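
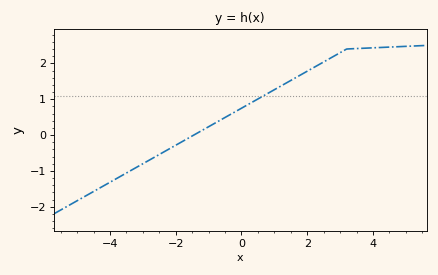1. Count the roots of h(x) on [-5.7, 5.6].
1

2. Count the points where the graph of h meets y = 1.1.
1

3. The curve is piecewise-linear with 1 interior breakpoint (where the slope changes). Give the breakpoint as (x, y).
(3.2, 2.4)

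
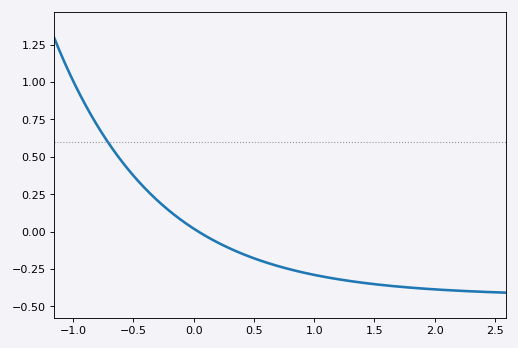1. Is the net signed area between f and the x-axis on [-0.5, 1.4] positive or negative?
negative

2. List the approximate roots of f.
0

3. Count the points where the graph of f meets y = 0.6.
1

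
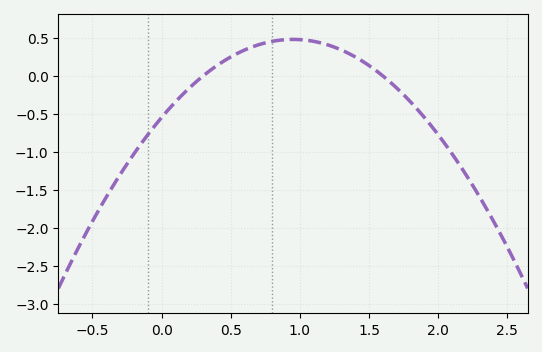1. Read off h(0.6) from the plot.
0.35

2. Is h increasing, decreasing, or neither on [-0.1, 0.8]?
increasing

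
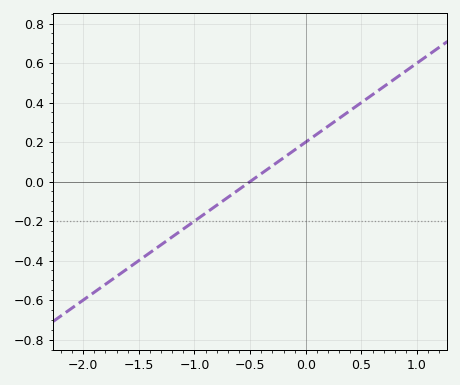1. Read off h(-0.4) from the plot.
0.04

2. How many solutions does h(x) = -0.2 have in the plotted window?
1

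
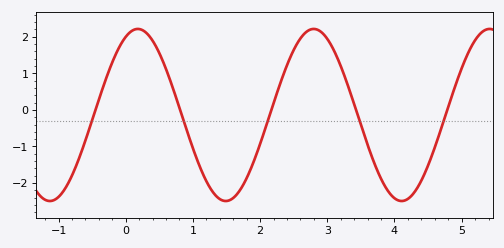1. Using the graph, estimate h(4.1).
-2.5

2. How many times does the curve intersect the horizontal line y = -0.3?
5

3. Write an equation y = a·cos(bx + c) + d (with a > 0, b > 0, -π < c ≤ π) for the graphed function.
y = 2.35cos(2.4x - 0.43) - 0.14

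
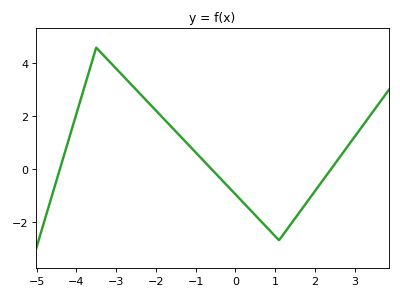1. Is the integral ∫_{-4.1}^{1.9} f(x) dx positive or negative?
positive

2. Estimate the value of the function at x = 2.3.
-0.225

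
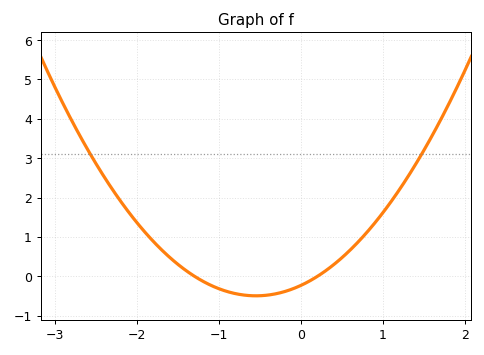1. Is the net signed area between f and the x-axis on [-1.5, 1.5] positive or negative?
positive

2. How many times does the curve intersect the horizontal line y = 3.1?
2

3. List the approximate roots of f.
-1.3, 0.2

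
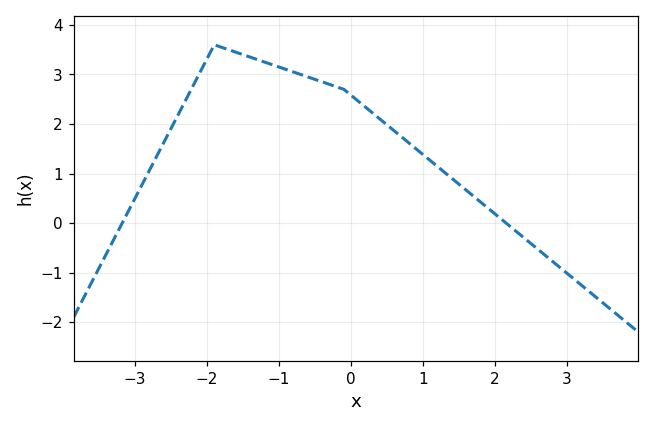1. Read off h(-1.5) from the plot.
3.4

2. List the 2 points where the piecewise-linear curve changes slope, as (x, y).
(-1.9, 3.6); (-0.1, 2.7)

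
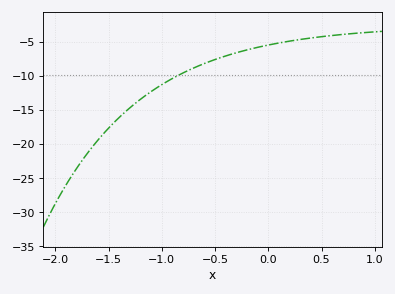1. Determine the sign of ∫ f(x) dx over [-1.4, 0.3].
negative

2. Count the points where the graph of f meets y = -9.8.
1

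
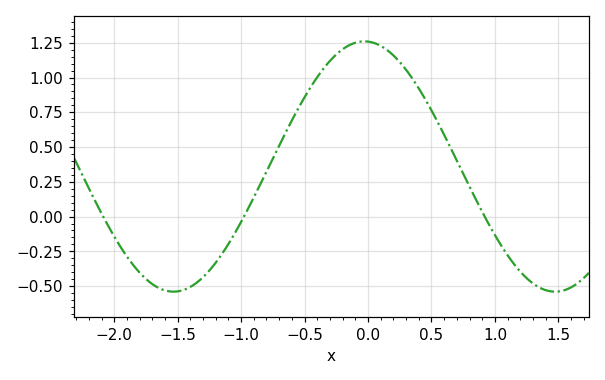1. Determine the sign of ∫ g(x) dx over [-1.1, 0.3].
positive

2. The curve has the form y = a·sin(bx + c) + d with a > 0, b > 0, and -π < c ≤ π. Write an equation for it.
y = 0.9sin(2.09x + 1.63) + 0.36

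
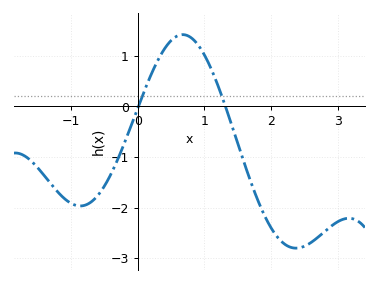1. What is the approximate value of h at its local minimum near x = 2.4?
-2.8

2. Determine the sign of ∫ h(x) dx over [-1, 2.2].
negative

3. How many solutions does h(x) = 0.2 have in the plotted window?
2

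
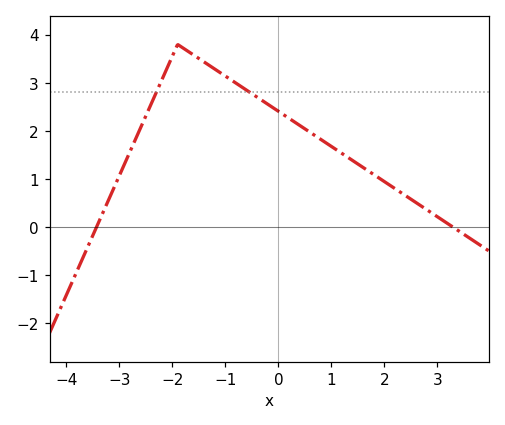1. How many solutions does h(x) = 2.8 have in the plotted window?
2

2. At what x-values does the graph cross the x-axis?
-3.43, 3.29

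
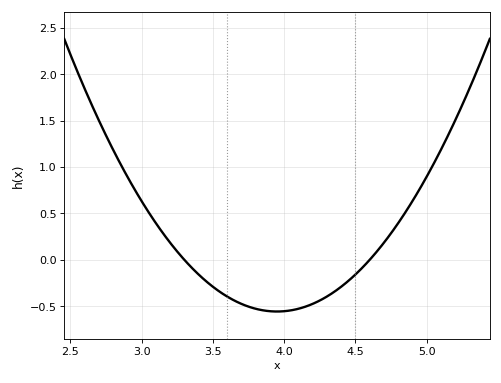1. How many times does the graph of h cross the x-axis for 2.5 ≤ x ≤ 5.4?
2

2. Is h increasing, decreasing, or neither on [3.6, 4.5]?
neither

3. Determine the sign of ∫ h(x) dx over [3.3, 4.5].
negative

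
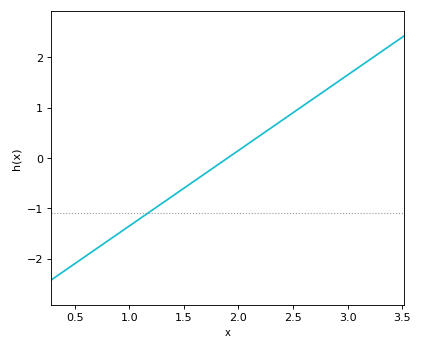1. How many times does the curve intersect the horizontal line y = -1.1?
1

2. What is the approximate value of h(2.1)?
0.3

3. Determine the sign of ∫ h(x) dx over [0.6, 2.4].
negative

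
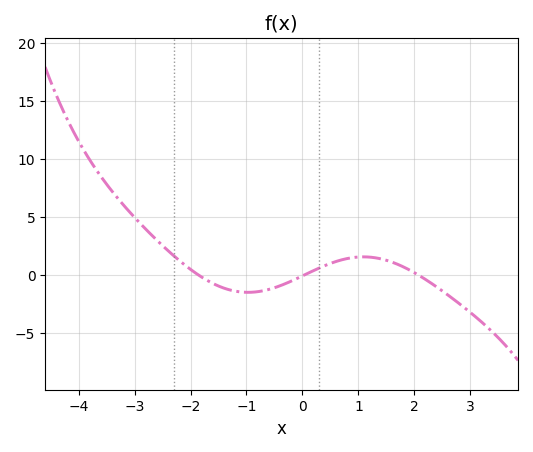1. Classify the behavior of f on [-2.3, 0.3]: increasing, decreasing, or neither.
neither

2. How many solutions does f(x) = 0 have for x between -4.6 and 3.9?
3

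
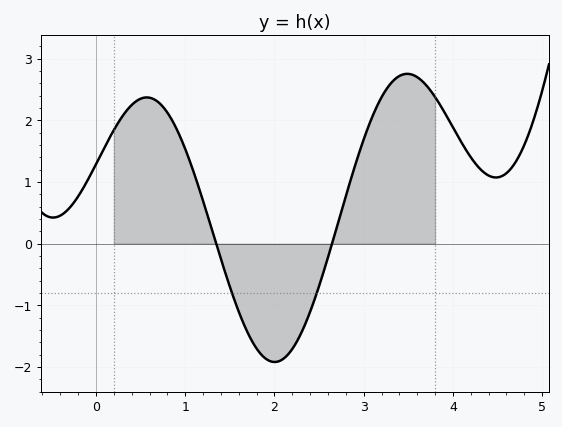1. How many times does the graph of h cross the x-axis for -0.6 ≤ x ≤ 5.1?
2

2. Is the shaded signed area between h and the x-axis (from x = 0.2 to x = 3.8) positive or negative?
positive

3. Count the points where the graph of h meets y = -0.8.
2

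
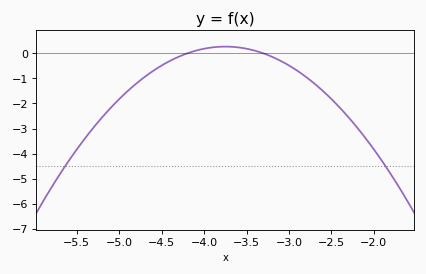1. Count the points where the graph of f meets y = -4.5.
2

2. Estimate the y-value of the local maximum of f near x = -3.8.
0.271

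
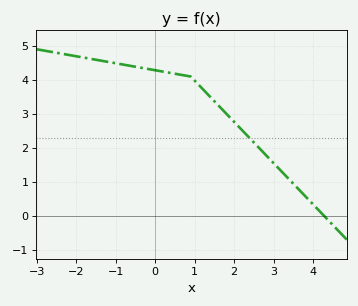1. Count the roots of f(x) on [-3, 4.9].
1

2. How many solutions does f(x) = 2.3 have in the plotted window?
1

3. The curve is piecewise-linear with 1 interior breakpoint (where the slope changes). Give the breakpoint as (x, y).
(0.9, 4.1)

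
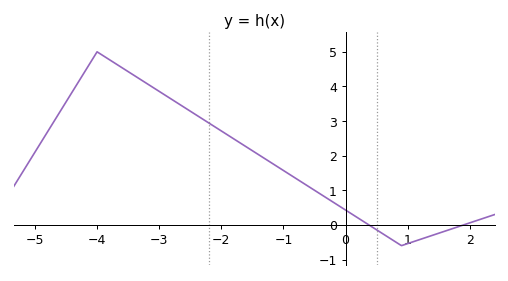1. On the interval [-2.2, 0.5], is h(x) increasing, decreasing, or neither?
decreasing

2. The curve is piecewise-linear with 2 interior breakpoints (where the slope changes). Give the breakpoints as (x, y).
(-4, 5); (0.9, -0.6)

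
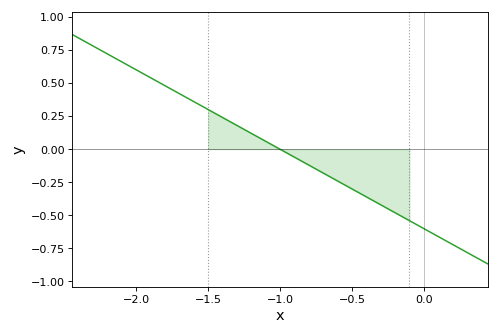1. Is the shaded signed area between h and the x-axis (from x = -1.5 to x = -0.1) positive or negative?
negative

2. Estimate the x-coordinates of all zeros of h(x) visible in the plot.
-1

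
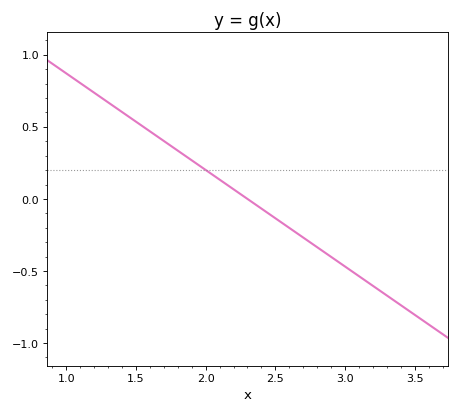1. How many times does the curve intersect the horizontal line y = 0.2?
1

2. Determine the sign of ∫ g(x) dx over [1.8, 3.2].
negative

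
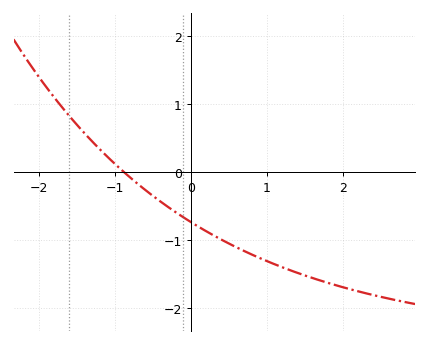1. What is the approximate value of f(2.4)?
-1.8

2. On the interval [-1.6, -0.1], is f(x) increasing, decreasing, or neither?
decreasing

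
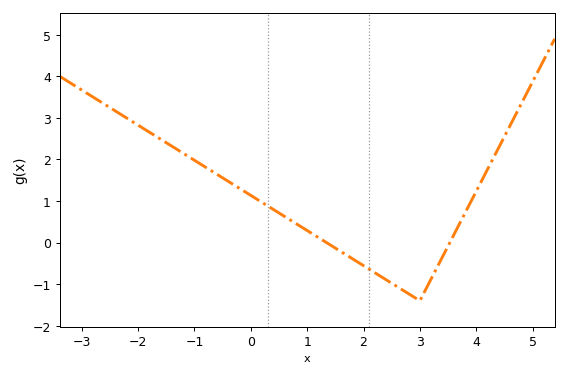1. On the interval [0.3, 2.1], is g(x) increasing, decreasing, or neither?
decreasing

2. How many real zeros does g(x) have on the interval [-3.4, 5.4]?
2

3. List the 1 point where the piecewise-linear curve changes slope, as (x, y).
(3, -1.4)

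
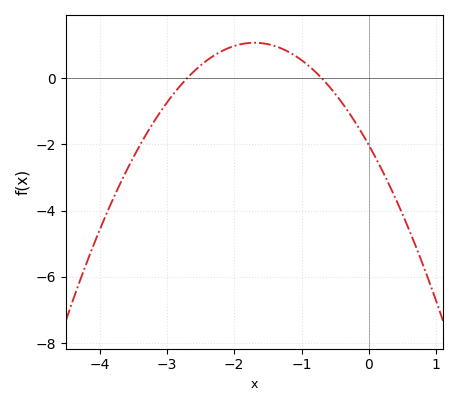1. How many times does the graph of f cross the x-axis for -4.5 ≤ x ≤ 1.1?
2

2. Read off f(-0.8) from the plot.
0.2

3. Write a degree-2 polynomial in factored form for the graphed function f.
y = -1.07(x + 2.7)(x + 0.7)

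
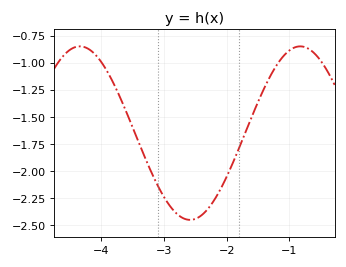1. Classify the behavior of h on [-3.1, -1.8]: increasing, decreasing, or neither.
neither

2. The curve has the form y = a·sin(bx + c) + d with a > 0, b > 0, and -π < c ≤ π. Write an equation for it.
y = 0.8sin(1.8x + 3.1) - 1.65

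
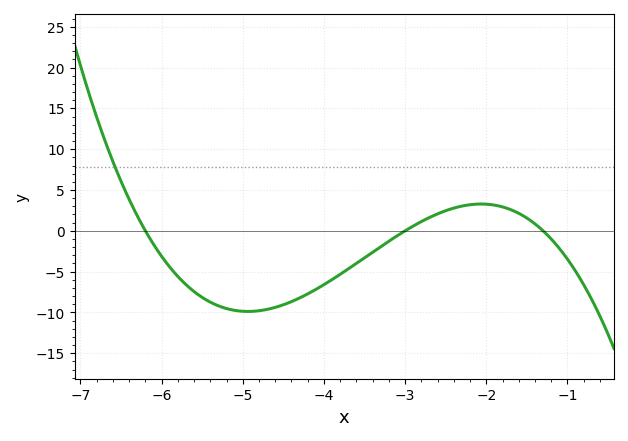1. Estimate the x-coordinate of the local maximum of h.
-2.1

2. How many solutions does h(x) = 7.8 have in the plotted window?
1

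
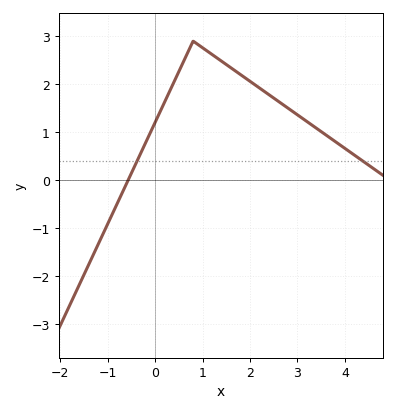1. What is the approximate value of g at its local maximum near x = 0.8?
2.9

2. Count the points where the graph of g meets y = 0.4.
2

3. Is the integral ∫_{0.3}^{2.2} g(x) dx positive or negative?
positive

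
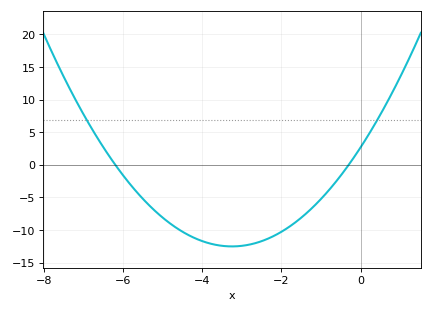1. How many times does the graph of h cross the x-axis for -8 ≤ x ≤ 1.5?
2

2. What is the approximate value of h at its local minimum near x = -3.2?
-12.5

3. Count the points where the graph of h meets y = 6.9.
2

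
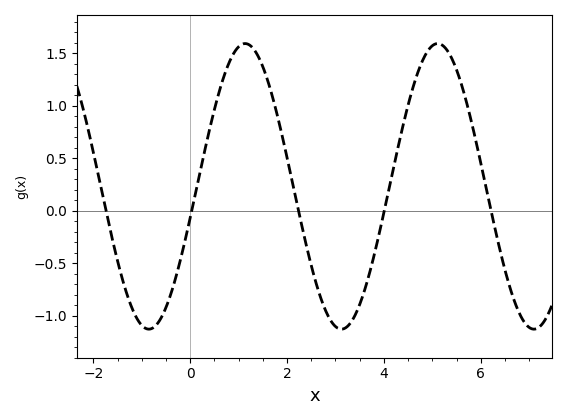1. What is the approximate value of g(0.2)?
0.359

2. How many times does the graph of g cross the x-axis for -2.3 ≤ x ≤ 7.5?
5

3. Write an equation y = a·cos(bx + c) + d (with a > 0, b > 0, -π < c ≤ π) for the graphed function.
y = 1.36cos(1.58x - 1.79) + 0.23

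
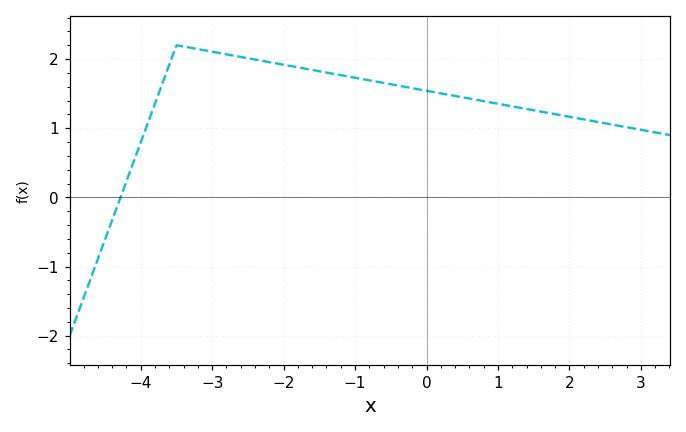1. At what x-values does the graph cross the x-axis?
-4.28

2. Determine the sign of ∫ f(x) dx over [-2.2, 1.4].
positive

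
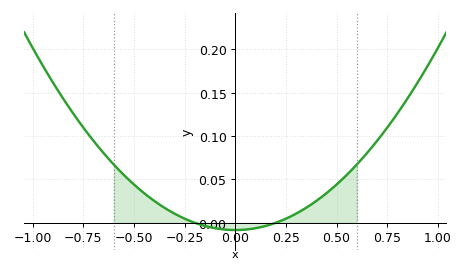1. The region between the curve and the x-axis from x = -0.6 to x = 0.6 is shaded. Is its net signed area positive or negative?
positive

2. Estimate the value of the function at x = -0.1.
-0.006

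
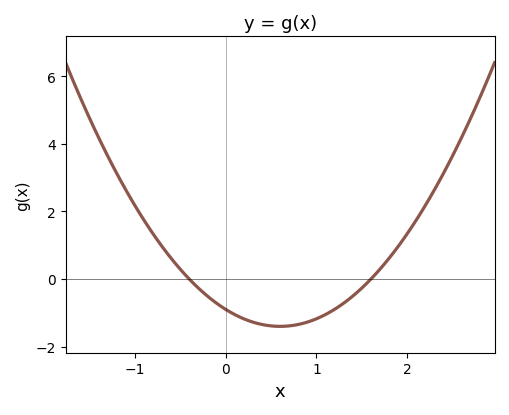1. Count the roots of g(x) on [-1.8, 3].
2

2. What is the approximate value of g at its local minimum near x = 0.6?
-1.4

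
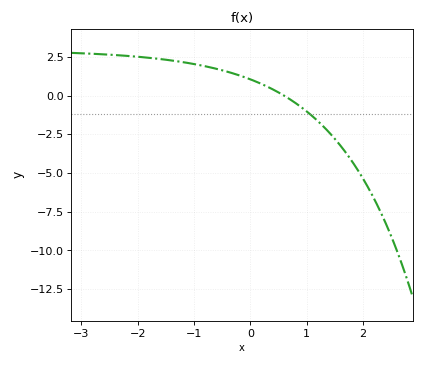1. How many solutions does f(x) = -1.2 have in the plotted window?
1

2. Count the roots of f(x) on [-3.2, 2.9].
1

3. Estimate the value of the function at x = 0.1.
0.905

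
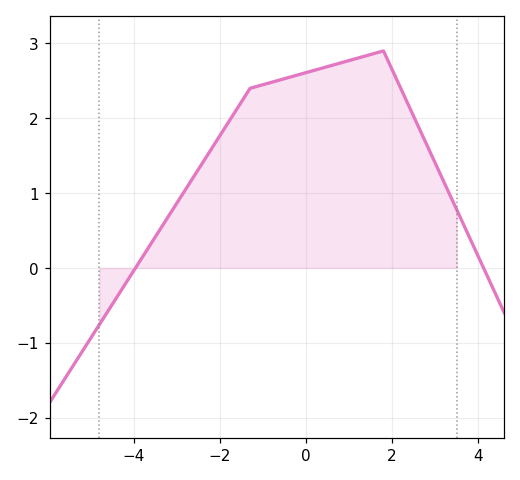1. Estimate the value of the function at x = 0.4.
2.67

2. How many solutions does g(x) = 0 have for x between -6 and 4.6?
2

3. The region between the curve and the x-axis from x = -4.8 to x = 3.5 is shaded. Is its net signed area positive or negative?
positive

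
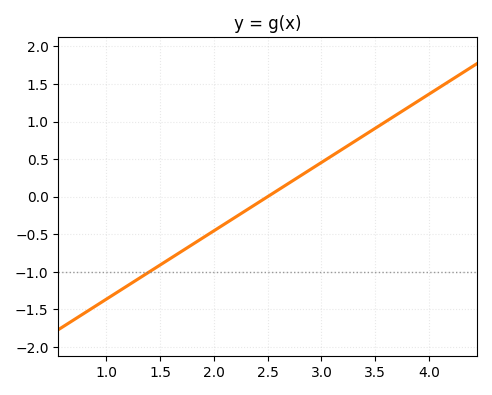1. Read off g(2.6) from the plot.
0.1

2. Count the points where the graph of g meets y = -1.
1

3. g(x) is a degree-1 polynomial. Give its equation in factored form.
y = 0.91(x - 2.5)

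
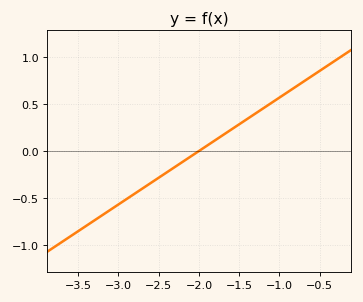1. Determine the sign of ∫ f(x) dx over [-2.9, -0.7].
positive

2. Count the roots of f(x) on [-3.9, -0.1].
1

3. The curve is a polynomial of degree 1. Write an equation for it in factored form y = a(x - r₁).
y = 0.57(x + 2)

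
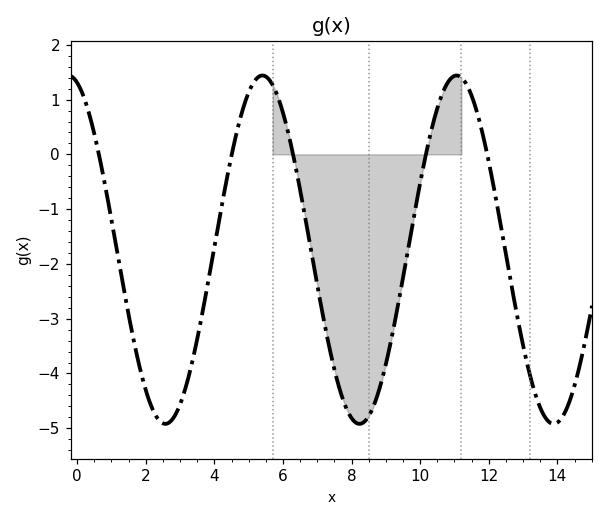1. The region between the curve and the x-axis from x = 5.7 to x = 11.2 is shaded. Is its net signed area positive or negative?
negative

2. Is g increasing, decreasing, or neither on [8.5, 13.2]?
neither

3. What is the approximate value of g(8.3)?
-4.9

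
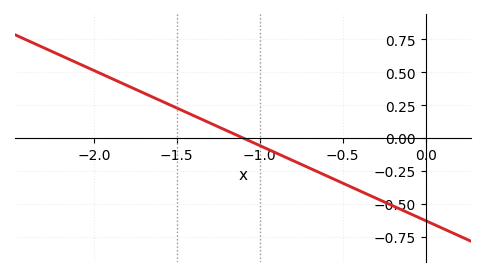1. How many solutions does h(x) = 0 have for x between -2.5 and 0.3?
1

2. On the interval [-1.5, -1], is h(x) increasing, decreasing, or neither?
decreasing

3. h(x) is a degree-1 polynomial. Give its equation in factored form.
y = -0.57(x + 1.1)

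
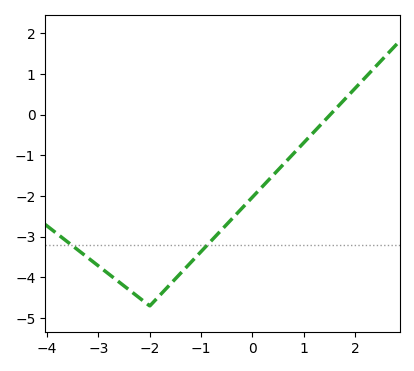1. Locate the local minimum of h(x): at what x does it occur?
-2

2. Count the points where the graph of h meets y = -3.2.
2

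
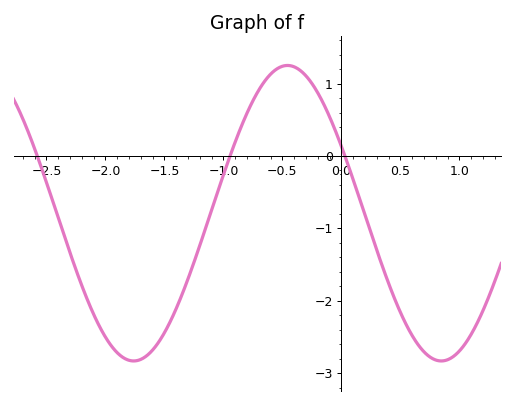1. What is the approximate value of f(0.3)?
-1.3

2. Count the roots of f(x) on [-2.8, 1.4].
3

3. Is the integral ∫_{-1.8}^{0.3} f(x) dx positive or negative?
negative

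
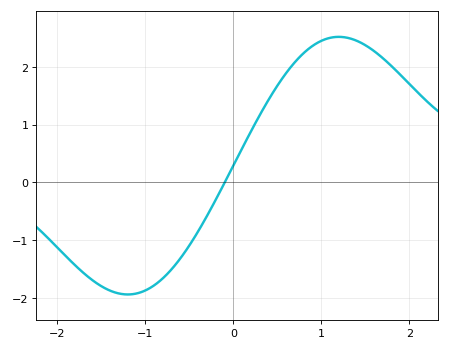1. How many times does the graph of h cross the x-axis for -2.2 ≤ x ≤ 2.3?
1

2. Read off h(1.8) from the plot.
2.01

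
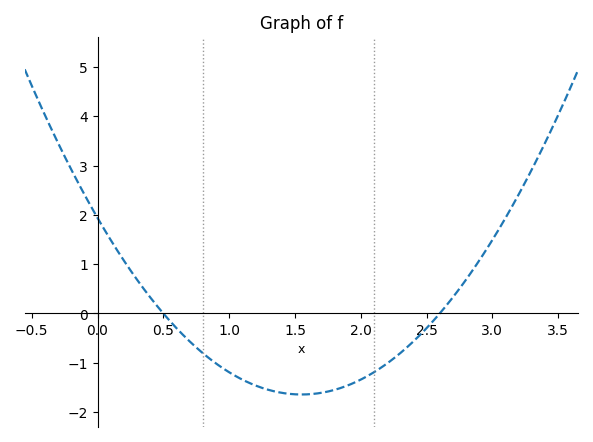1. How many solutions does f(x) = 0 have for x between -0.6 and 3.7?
2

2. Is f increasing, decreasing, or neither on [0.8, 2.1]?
neither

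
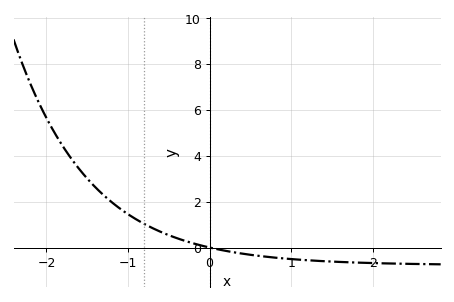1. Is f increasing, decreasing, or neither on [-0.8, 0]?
decreasing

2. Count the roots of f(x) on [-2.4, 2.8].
1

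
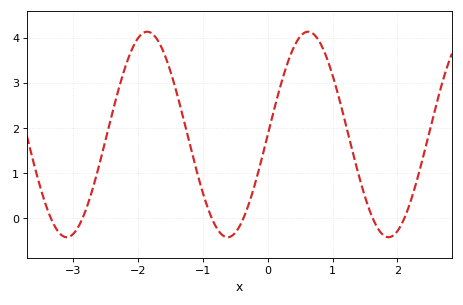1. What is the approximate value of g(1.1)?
2.65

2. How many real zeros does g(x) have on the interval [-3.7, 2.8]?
6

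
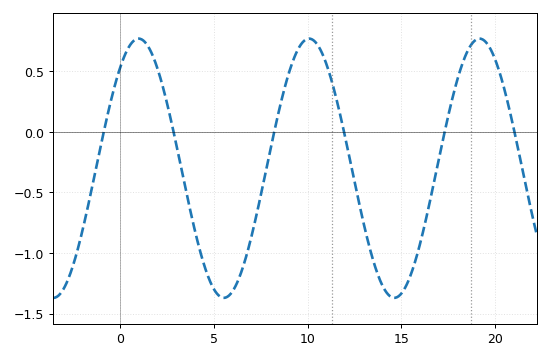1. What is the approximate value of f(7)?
-0.85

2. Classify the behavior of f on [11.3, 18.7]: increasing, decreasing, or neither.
neither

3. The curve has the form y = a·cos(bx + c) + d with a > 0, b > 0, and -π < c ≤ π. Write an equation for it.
y = 1.07cos(0.69x - 0.67) - 0.3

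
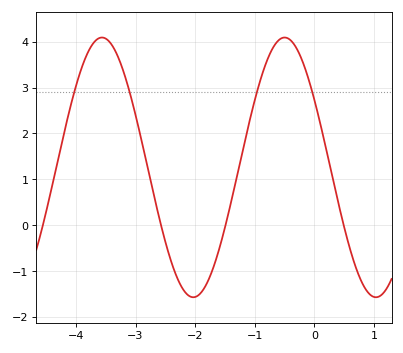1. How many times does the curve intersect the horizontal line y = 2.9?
4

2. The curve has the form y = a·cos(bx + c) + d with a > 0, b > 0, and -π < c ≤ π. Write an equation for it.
y = 2.83cos(2.05x + 1.02) + 1.26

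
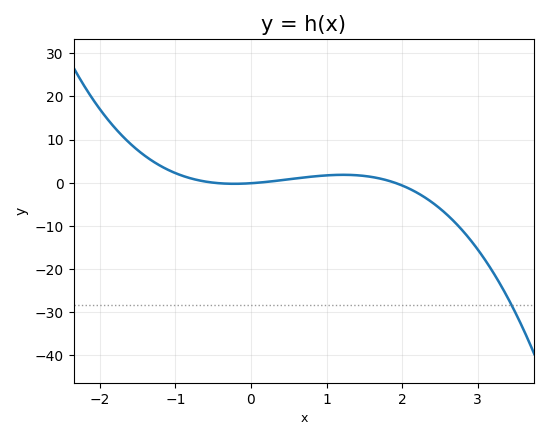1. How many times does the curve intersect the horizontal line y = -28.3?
1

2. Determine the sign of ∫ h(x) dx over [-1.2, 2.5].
positive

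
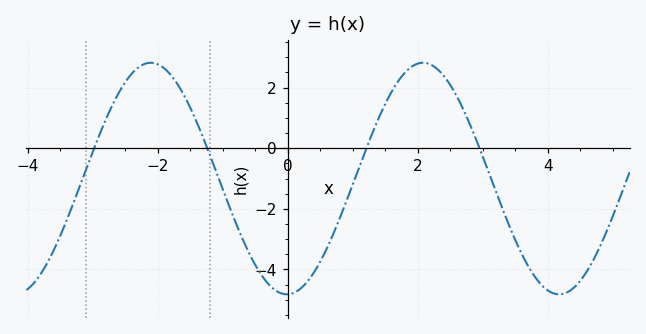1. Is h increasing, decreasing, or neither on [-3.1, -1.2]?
neither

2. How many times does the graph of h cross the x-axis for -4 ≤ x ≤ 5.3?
4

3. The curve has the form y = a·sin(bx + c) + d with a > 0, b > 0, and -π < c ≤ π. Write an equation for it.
y = 3.82sin(1.5x - 1.55) - 1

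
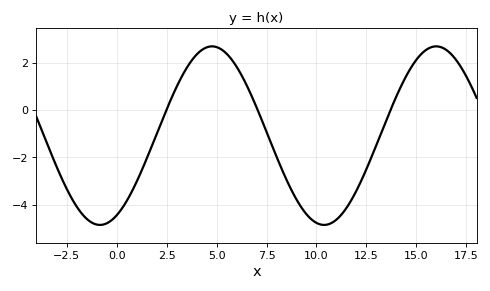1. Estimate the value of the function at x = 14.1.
0.8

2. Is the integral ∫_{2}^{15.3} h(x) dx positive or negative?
negative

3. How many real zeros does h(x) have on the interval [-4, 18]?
3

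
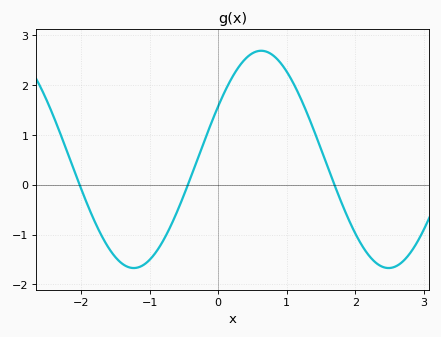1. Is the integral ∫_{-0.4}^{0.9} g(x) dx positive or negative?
positive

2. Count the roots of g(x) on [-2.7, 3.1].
3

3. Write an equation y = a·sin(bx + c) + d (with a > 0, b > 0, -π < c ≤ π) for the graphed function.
y = 2.18sin(1.7x + 0.51) + 0.51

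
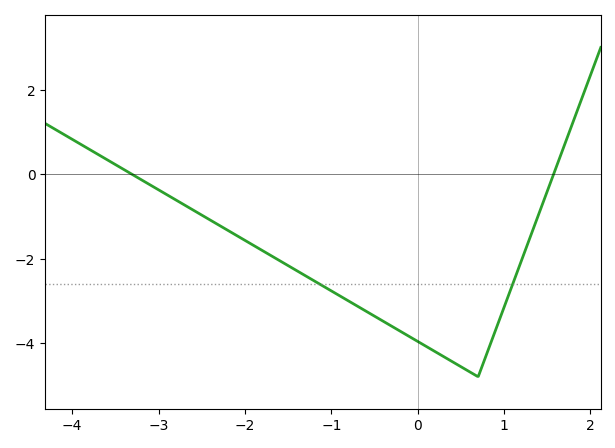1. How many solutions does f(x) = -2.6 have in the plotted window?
2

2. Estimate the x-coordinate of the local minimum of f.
0.698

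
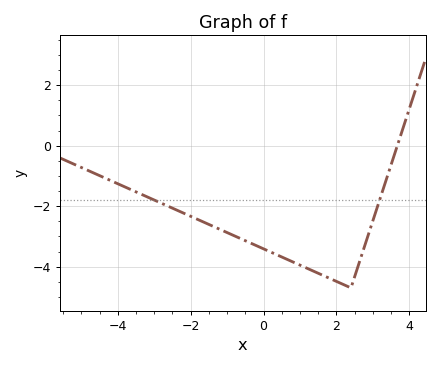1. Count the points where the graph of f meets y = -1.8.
2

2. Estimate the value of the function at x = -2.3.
-2.17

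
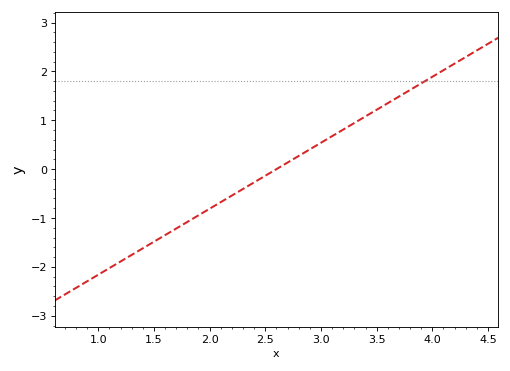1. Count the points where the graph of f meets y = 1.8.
1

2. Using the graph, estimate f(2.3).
-0.405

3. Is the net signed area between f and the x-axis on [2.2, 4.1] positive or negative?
positive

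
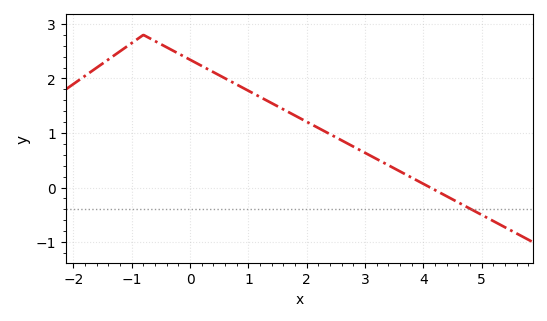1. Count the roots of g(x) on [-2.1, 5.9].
1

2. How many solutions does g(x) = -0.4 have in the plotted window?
1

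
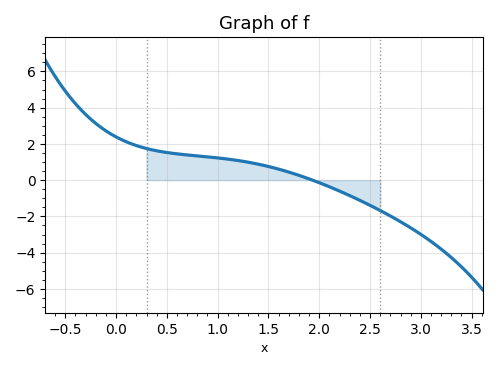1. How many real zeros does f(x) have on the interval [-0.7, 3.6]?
1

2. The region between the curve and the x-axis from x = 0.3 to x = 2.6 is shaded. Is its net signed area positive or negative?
positive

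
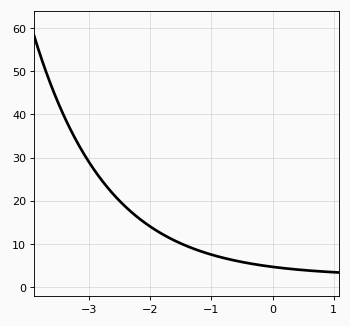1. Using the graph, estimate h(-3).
29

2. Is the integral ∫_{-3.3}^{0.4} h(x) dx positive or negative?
positive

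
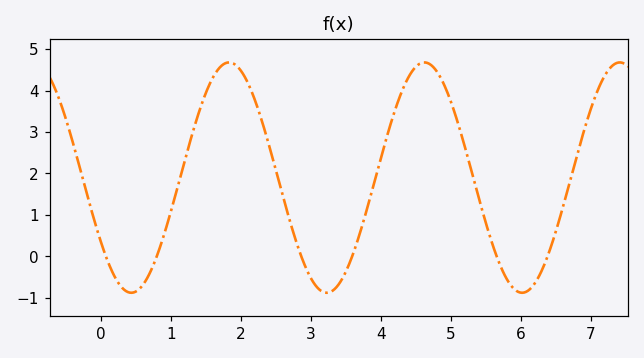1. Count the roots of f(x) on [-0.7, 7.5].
6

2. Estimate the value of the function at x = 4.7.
4.64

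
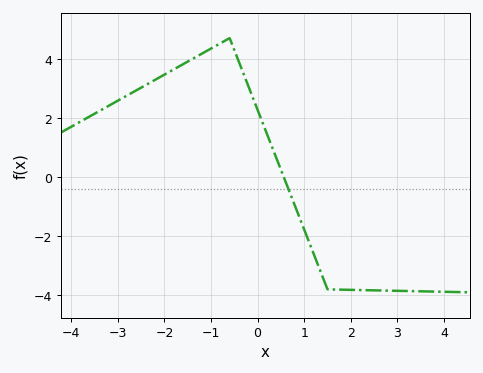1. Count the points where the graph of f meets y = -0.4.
1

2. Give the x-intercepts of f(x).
0.561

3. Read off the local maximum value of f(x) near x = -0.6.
4.7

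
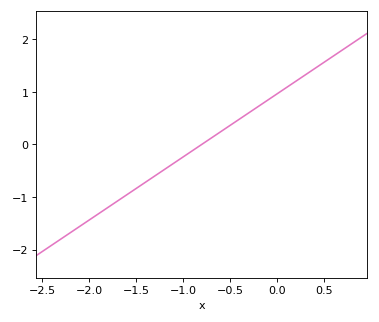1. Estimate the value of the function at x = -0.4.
0.5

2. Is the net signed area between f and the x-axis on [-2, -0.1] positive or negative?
negative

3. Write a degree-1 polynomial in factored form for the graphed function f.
y = 1.2(x + 0.8)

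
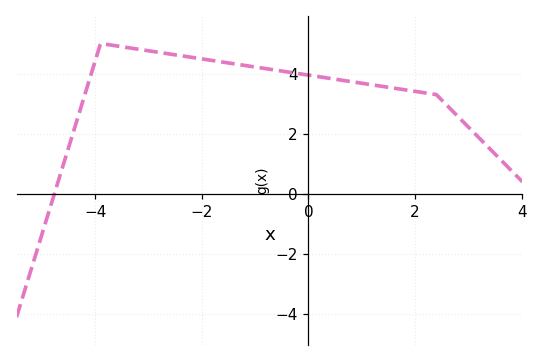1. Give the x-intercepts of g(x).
-4.77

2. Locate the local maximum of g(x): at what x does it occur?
-3.9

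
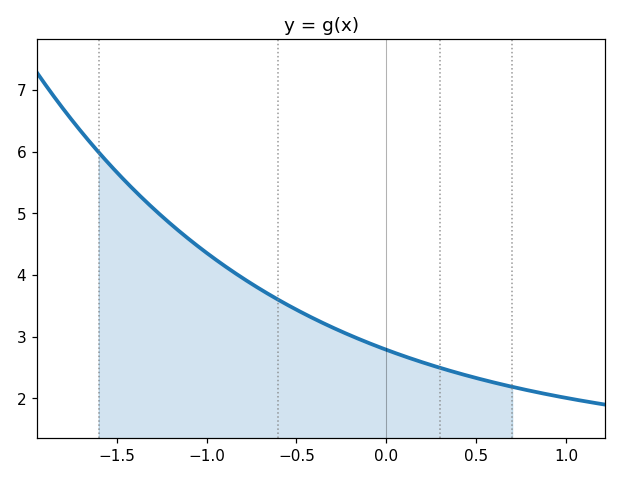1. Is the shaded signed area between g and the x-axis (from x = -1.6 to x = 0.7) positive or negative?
positive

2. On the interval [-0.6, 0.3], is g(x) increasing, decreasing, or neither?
decreasing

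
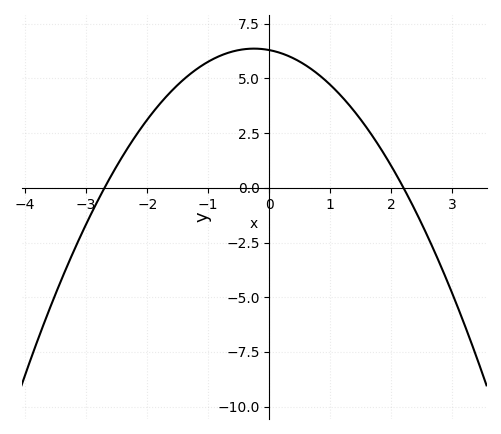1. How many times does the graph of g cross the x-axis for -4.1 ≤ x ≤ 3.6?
2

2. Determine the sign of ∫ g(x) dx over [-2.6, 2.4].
positive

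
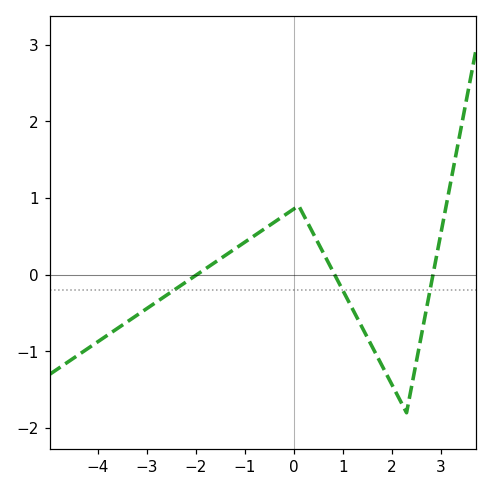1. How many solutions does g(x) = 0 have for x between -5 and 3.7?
3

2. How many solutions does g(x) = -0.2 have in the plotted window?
3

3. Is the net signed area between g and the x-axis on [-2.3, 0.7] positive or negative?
positive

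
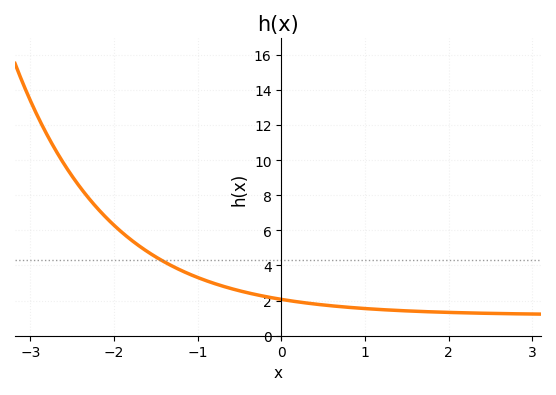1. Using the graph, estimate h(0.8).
1.6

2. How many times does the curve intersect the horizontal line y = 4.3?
1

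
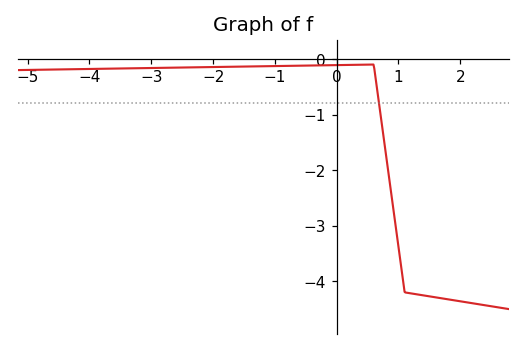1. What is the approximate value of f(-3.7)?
-0.2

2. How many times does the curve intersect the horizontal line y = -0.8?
1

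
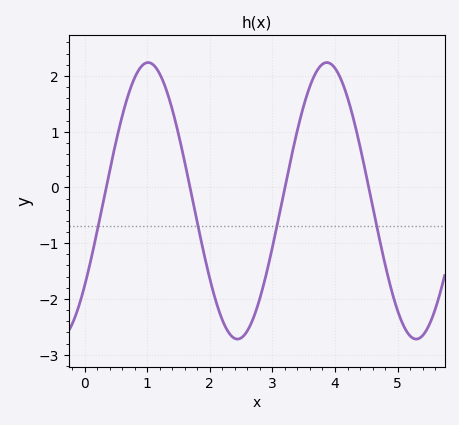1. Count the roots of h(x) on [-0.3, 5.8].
4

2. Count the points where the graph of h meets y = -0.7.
4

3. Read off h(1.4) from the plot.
1.4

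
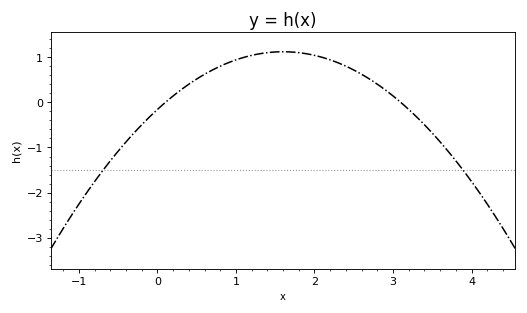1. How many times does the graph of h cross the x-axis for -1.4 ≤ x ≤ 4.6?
2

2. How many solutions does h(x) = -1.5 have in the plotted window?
2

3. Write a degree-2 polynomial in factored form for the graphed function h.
y = -0.5(x - 0.1)(x - 3.1)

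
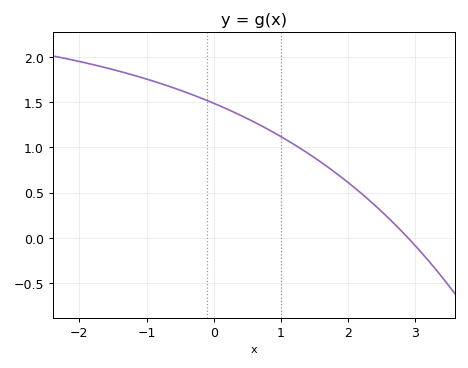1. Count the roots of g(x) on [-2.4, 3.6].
1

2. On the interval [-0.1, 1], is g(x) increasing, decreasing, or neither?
decreasing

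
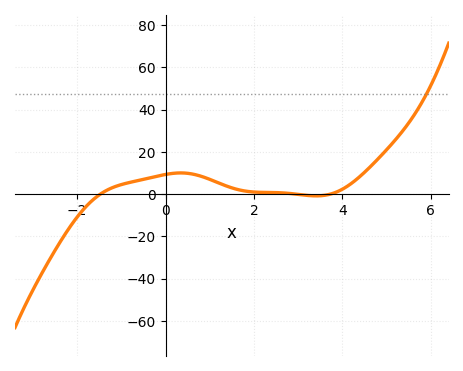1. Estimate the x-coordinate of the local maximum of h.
0.4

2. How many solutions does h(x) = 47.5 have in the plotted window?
1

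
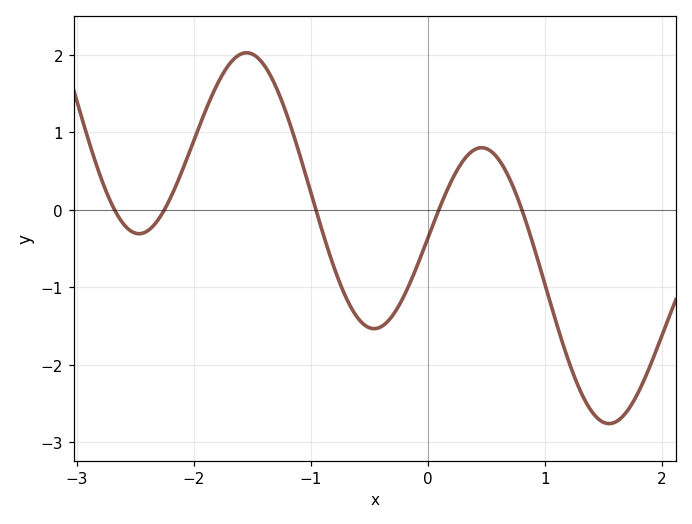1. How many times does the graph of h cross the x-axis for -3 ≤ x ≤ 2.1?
5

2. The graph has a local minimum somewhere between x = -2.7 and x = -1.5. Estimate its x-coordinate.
-2.5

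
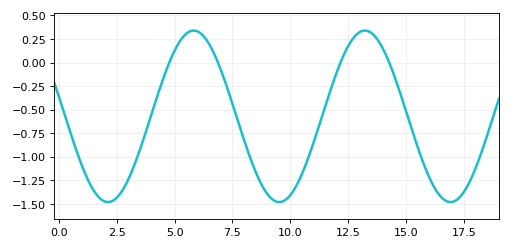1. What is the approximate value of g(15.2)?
-0.65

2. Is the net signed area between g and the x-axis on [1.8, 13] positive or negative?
negative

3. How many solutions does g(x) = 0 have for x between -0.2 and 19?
4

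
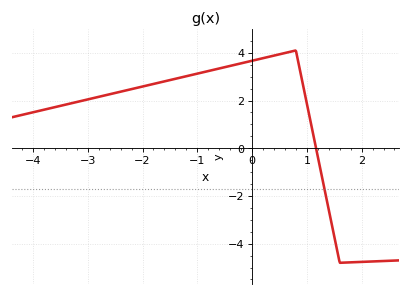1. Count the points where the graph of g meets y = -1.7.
1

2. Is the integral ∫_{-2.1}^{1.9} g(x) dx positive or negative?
positive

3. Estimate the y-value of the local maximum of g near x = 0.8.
4.1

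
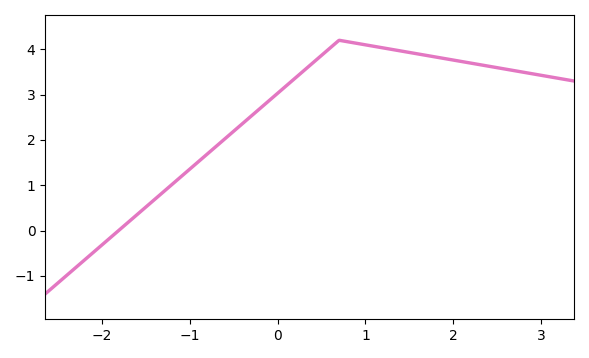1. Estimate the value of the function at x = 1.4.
3.96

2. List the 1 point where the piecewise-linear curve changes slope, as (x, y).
(0.7, 4.2)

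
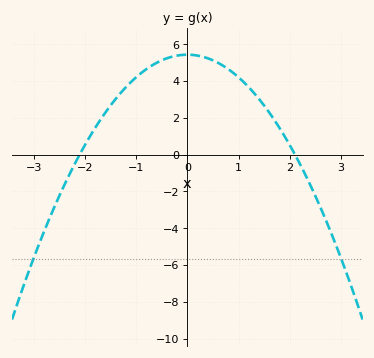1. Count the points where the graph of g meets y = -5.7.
2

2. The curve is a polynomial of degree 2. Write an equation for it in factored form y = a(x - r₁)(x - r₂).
y = -1.23(x + 2.1)(x - 2.1)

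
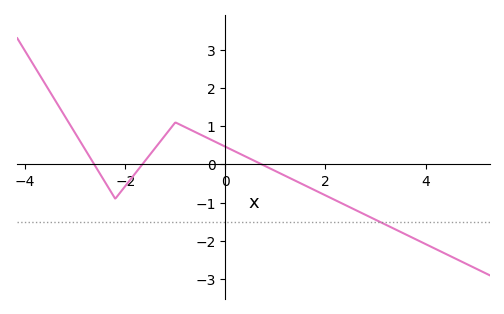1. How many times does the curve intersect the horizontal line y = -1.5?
1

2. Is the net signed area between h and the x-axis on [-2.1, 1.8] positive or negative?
positive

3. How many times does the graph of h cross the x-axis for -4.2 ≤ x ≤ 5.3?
3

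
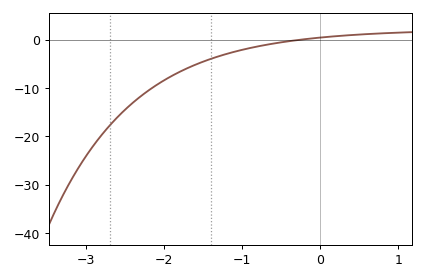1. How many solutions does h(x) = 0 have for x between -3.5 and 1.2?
1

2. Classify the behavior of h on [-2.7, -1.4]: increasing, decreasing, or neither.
increasing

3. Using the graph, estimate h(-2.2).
-10.5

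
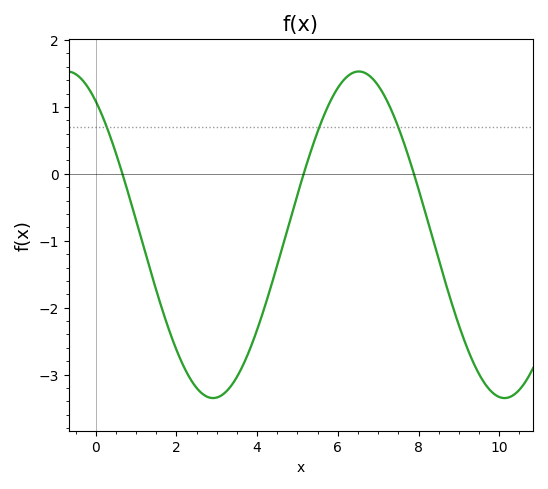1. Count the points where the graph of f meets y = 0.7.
3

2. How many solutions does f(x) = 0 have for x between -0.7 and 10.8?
3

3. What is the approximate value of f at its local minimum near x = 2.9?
-3.35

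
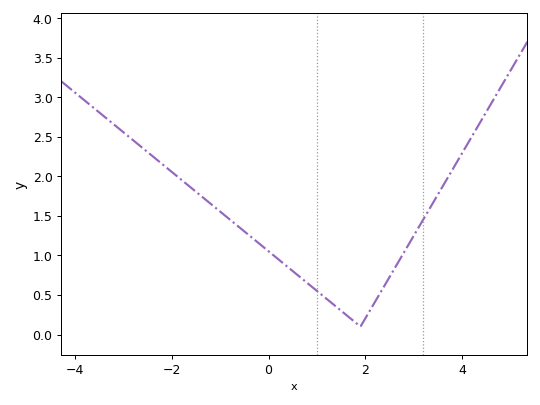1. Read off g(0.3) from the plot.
0.902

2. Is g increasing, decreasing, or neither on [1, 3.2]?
neither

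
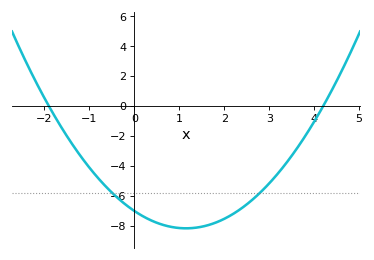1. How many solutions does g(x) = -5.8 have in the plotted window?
2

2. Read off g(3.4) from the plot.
-3.73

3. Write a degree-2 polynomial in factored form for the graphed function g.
y = 0.88(x + 1.9)(x - 4.2)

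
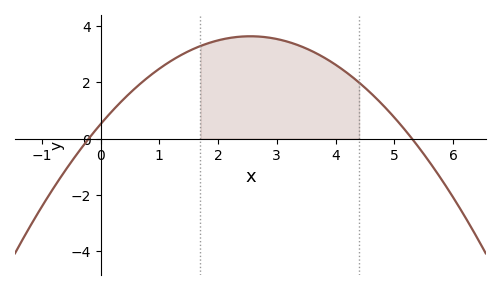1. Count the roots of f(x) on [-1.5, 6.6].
2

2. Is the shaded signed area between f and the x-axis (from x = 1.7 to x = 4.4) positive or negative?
positive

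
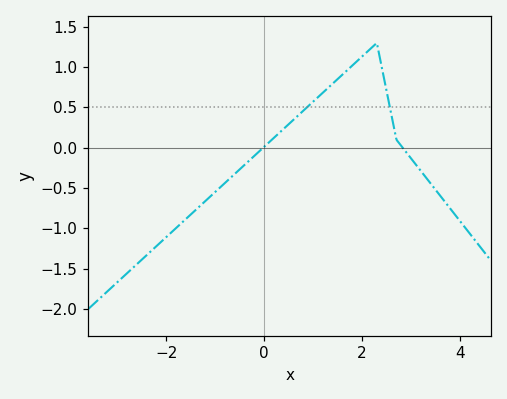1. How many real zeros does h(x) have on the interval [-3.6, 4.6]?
2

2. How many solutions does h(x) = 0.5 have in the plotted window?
2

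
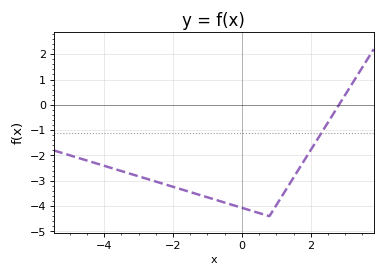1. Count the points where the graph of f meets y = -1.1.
1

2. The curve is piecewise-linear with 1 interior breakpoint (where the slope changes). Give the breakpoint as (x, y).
(0.8, -4.4)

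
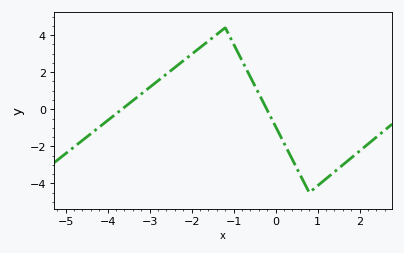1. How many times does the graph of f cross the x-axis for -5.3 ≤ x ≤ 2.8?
2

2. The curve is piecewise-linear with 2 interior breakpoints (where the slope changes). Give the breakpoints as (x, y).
(-1.2, 4.4); (0.8, -4.5)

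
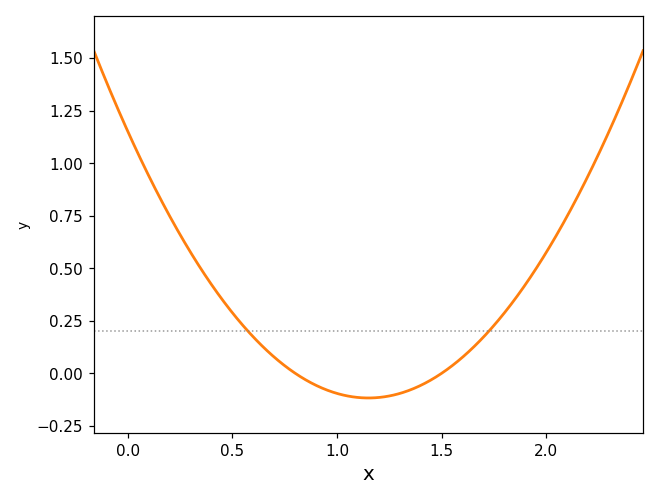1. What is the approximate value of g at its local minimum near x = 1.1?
-0.12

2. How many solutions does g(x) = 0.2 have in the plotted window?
2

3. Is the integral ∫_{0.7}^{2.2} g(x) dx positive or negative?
positive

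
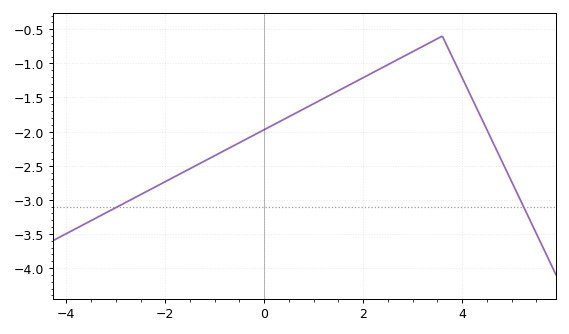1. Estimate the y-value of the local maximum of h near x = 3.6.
-0.6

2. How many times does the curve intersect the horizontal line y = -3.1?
2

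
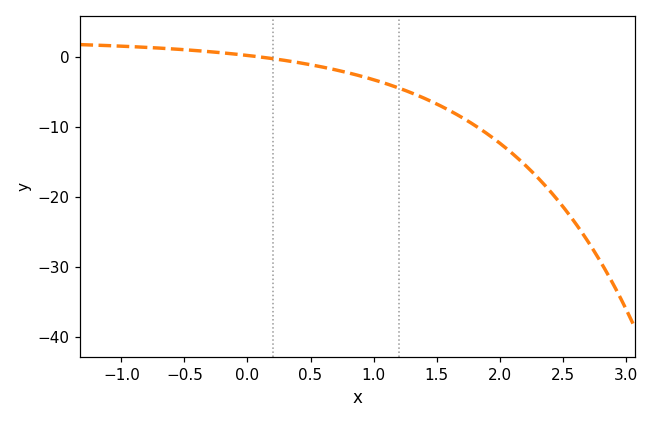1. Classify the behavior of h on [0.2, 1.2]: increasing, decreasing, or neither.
decreasing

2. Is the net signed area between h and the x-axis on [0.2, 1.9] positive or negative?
negative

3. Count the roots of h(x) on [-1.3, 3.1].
1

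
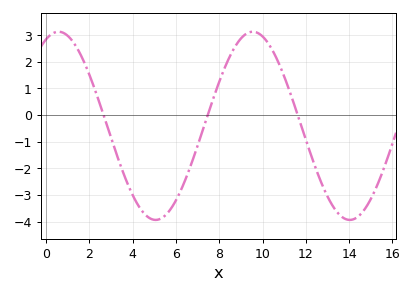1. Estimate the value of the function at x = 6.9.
-1.4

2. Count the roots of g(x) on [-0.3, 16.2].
3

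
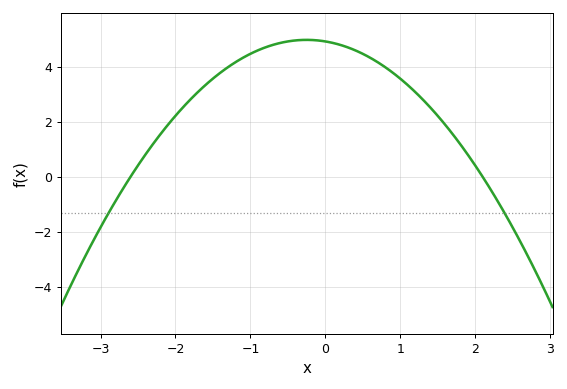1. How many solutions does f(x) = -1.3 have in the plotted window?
2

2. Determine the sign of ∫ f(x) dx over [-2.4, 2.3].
positive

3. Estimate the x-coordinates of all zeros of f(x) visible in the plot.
-2.6, 2.1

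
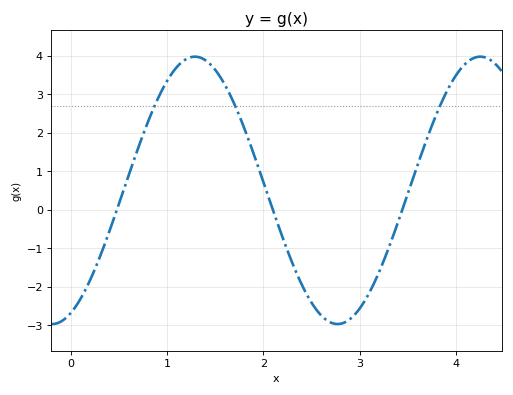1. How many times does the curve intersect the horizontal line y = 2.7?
3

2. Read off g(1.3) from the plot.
4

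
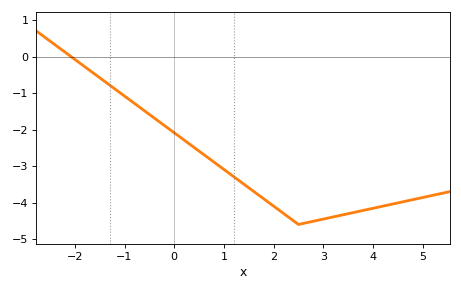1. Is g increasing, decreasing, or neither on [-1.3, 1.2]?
decreasing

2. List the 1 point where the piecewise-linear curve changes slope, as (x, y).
(2.5, -4.6)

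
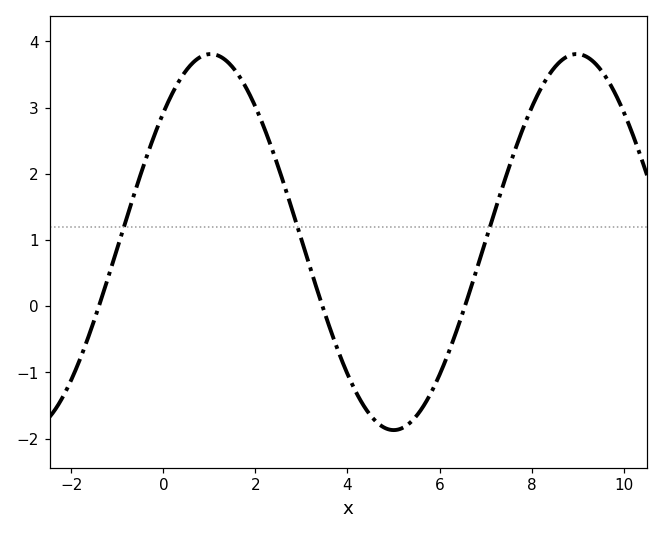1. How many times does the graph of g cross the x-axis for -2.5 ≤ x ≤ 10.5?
3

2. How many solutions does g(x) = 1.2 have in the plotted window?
3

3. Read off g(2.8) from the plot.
1.5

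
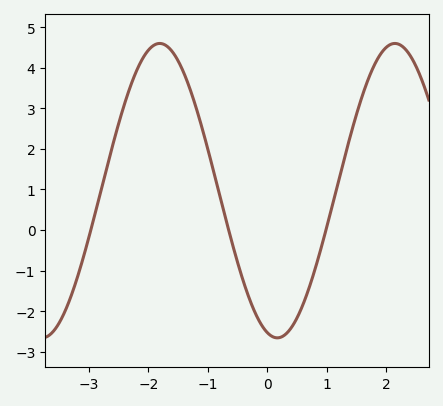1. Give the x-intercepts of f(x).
-2.96, -0.648, 0.987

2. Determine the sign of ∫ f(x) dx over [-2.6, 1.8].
positive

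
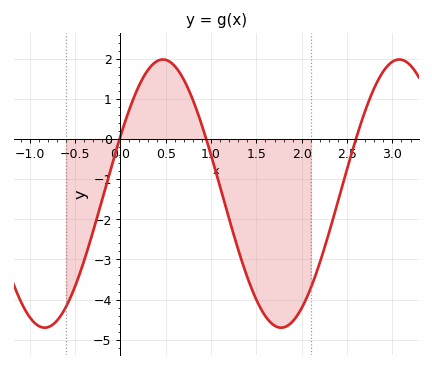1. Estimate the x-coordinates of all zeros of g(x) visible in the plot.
0, 0.9, 2.6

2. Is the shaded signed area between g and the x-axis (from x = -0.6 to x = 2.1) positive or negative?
negative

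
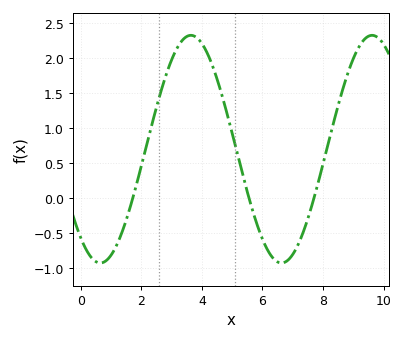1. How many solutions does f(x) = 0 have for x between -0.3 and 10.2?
3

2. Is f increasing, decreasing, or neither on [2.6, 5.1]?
neither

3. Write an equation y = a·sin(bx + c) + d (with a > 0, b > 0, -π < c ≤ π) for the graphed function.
y = 1.63sin(1.1x - 2.2) + 0.7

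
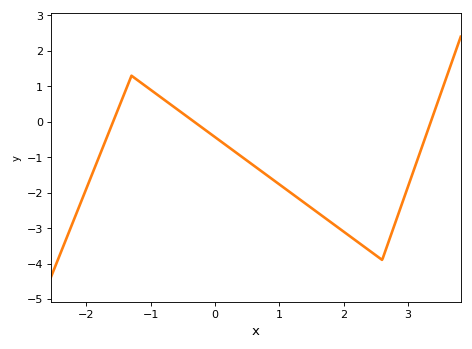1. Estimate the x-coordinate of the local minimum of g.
2.6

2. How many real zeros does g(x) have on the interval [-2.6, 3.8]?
3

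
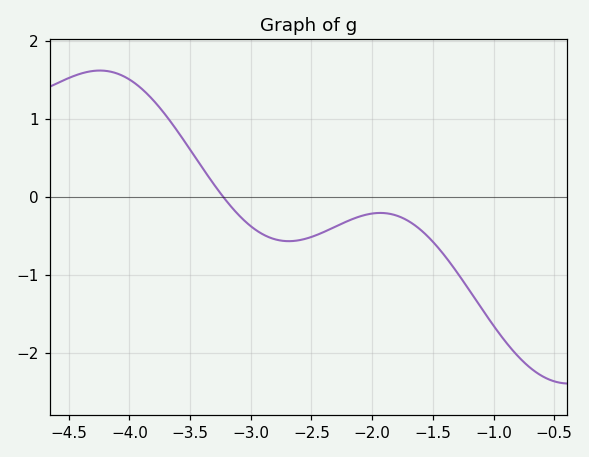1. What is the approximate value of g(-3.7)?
1.05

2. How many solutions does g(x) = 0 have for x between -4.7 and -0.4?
1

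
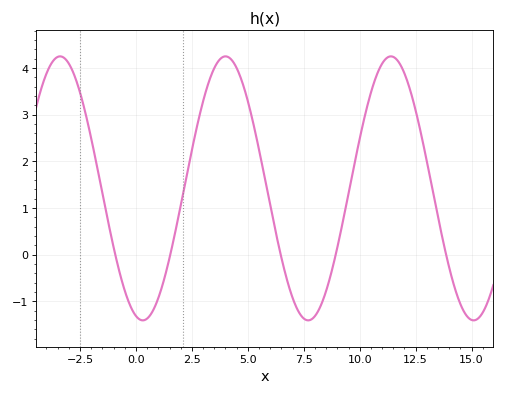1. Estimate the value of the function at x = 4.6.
3.89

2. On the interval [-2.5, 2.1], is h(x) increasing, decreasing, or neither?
neither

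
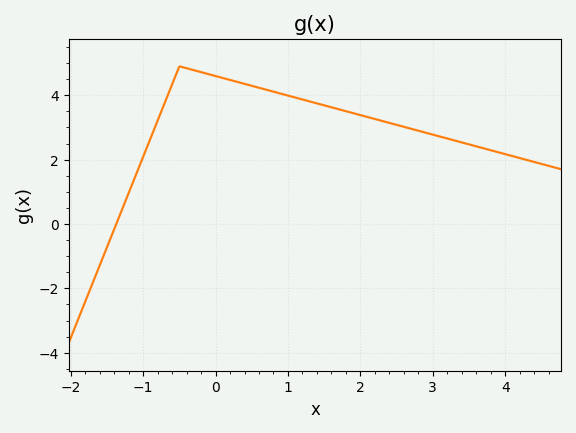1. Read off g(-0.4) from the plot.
4.8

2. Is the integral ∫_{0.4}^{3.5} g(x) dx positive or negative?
positive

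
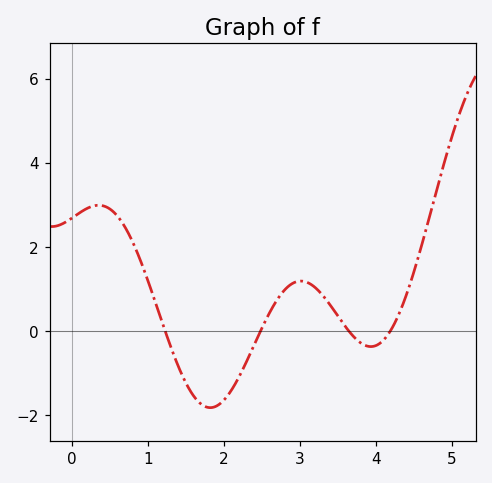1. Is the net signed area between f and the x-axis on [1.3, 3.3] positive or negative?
negative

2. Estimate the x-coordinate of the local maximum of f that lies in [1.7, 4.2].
3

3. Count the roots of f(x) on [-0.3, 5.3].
4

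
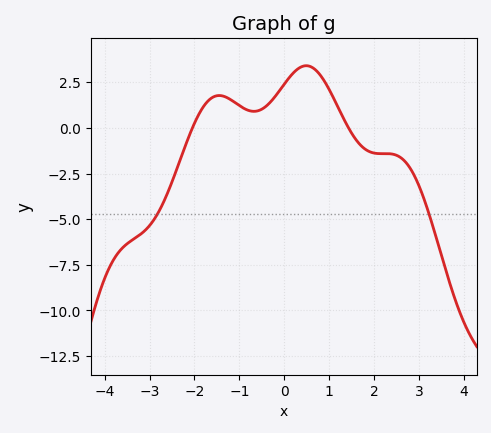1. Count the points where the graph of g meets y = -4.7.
2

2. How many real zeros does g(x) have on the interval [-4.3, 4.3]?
2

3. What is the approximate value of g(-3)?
-5.4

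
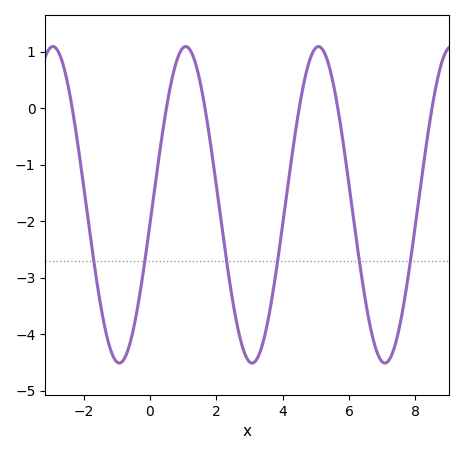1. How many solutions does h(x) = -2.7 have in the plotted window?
6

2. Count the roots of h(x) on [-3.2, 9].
6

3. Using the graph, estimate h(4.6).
0.3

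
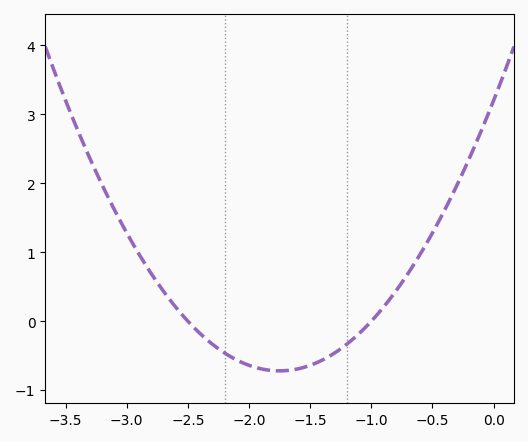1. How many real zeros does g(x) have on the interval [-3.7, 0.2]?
2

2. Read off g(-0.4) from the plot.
1.61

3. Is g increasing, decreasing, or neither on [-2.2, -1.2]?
neither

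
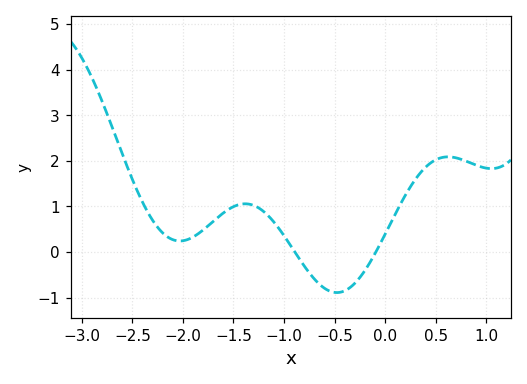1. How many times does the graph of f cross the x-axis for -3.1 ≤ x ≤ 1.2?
2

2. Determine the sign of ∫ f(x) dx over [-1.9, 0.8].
positive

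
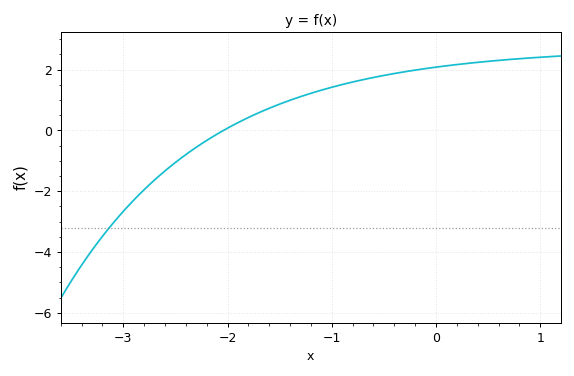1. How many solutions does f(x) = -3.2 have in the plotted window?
1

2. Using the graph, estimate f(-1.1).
1.32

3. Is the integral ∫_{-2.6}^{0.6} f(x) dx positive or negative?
positive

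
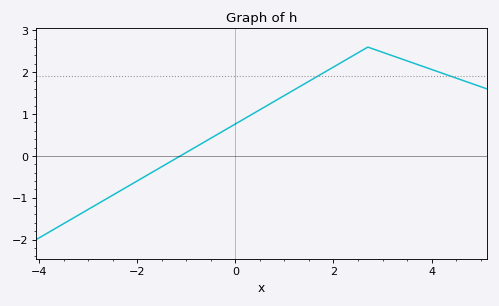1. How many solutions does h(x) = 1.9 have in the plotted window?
2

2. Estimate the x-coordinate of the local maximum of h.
2.8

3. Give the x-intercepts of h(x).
-1.2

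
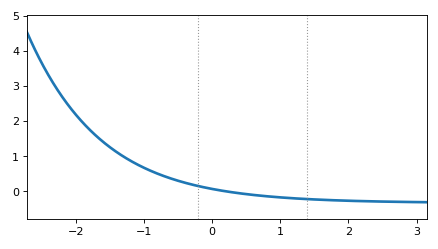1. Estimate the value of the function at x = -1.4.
1.1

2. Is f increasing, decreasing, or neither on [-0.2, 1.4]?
decreasing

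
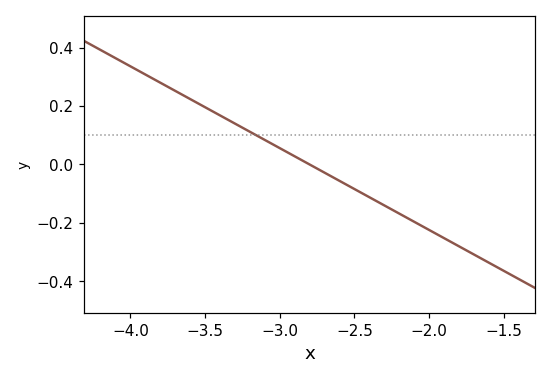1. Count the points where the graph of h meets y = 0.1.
1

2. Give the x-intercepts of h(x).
-2.8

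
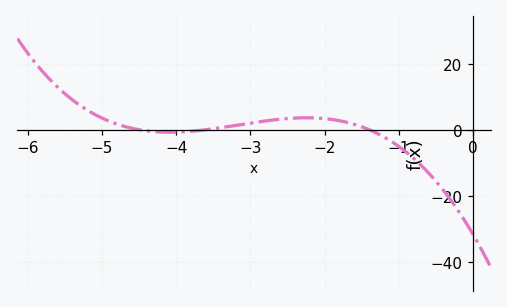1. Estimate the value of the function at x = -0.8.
-8.7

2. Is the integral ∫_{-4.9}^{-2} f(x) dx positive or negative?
positive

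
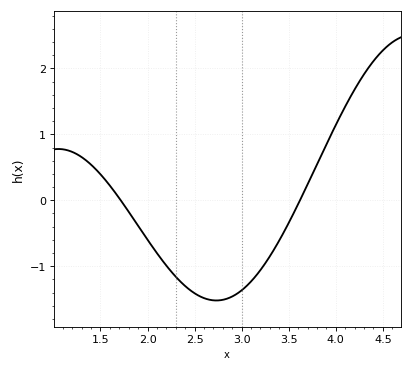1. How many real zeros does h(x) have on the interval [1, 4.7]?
2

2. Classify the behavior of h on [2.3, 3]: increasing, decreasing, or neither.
neither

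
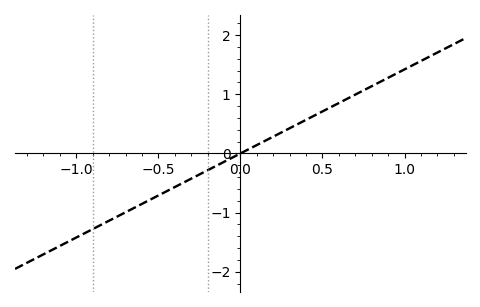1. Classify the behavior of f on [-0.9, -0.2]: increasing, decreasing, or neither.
increasing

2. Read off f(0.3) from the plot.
0.426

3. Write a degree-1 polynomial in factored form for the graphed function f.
y = 1.42(x - 0)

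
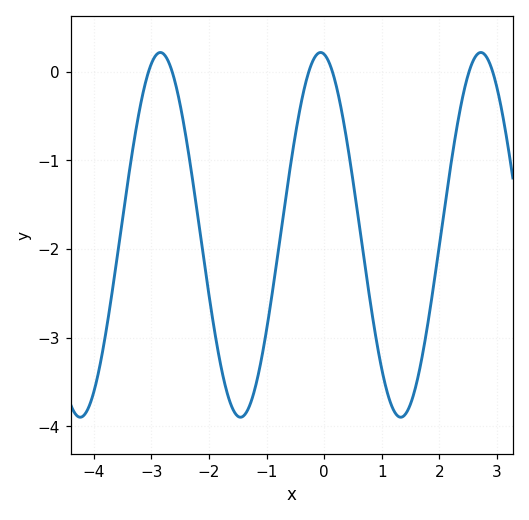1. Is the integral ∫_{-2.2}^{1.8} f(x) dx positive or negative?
negative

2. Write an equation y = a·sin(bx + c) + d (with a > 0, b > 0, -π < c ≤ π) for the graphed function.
y = 2.06sin(2.26x + 1.71) - 1.84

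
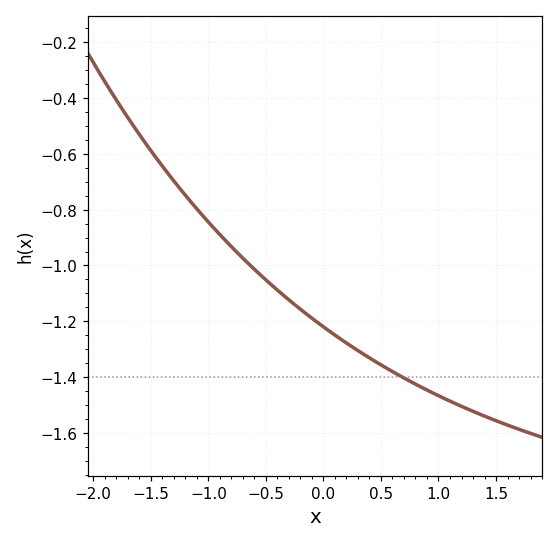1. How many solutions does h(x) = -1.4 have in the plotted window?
1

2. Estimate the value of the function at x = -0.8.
-0.94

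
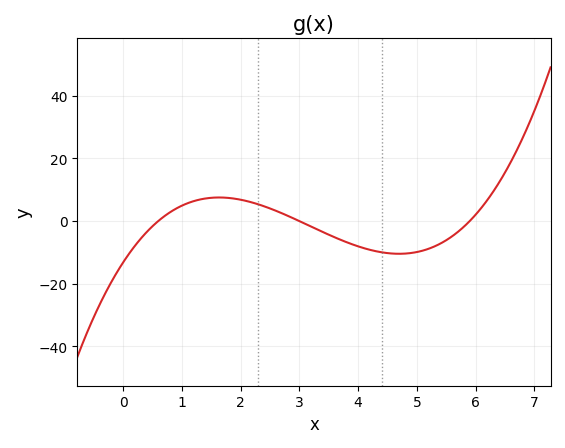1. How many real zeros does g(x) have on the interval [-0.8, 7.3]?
3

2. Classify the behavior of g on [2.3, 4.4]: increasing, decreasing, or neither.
decreasing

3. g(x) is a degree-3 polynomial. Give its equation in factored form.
y = 1.25(x - 0.6)(x - 3)(x - 5.9)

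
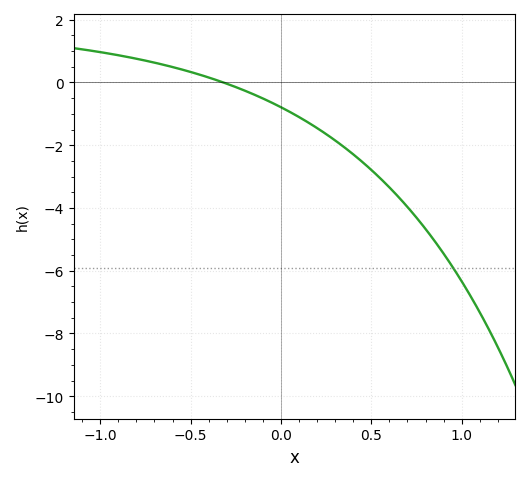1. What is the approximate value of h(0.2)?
-1.4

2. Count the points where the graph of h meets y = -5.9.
1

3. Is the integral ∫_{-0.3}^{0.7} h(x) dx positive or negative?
negative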